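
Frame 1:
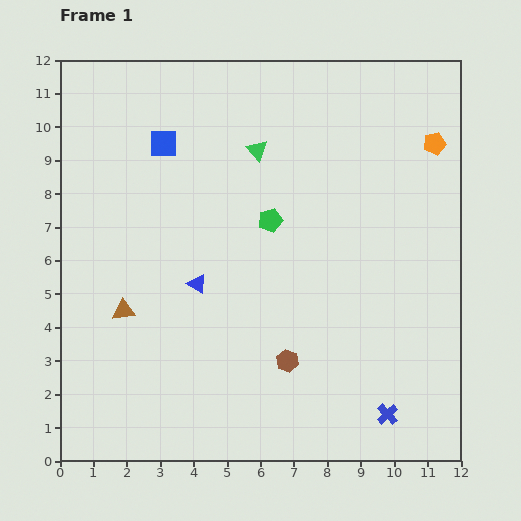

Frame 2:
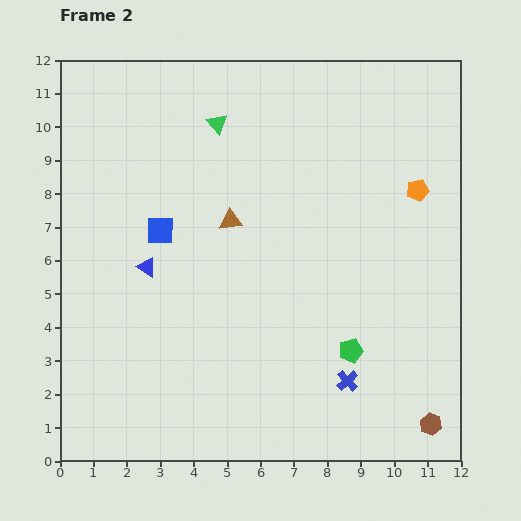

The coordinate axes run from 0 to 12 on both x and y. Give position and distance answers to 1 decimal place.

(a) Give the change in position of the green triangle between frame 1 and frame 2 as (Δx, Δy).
(-1.2, 0.8)

The green triangle was at (5.9, 9.3) in frame 1 and (4.7, 10.1) in frame 2.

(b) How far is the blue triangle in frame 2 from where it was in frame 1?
1.6

The blue triangle moved from (4.1, 5.3) to (2.6, 5.8), a distance of √(1.5² + 0.5²) ≈ 1.6.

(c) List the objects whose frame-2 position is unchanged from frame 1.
none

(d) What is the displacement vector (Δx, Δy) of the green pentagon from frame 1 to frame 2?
(2.4, -3.9)

The green pentagon was at (6.3, 7.2) in frame 1 and (8.7, 3.3) in frame 2.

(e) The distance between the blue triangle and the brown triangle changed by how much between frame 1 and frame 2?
+0.6

Distance in frame 1: 2.3. Distance in frame 2: 2.9.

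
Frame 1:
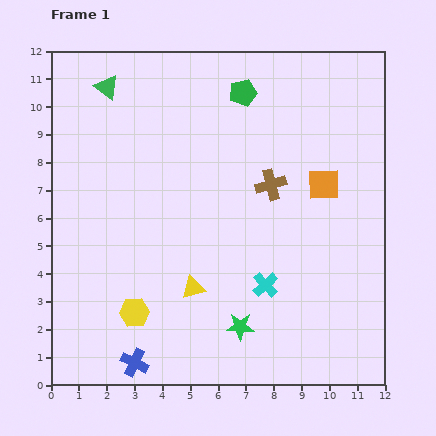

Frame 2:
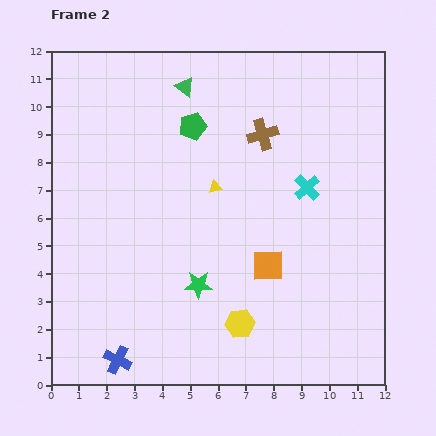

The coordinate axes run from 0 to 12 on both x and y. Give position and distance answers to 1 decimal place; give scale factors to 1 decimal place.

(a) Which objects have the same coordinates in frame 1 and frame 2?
none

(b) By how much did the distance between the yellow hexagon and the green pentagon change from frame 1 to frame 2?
-1.5

Distance in frame 1: 8.8. Distance in frame 2: 7.3.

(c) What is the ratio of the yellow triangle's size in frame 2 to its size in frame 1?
0.6×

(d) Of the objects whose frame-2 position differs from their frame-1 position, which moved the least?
the blue cross

(moved 0.6)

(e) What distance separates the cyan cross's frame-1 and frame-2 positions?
3.8

The cyan cross moved from (7.7, 3.6) to (9.2, 7.1), a distance of √(1.5² + 3.5²) ≈ 3.8.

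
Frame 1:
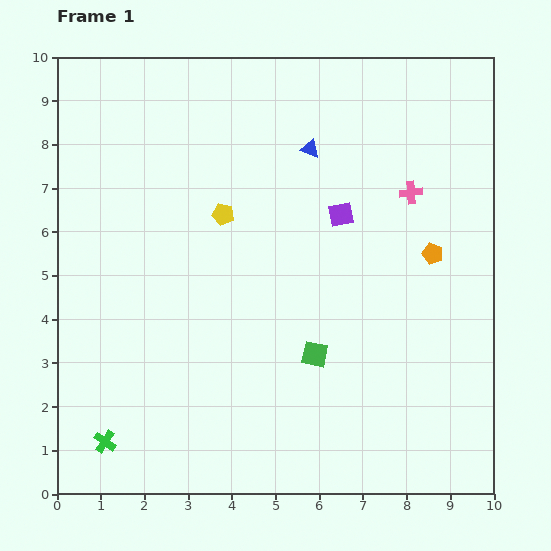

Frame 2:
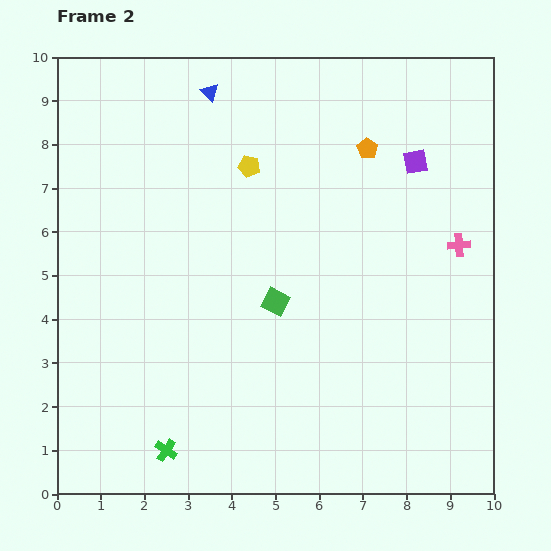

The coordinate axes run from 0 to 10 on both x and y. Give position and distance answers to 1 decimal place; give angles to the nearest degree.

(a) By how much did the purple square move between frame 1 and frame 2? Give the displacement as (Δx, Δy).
(1.7, 1.2)

The purple square was at (6.5, 6.4) in frame 1 and (8.2, 7.6) in frame 2.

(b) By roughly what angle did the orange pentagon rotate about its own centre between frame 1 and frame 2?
15° clockwise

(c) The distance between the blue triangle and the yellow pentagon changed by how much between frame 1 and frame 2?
-0.6

Distance in frame 1: 2.5. Distance in frame 2: 1.9.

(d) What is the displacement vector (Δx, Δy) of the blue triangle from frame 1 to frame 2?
(-2.3, 1.3)

The blue triangle was at (5.8, 7.9) in frame 1 and (3.5, 9.2) in frame 2.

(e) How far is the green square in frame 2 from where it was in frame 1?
1.5

The green square moved from (5.9, 3.2) to (5.0, 4.4), a distance of √(0.9² + 1.2²) ≈ 1.5.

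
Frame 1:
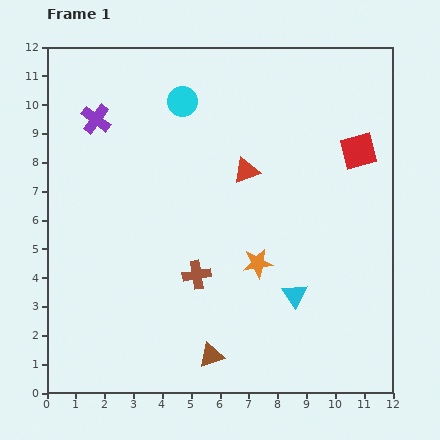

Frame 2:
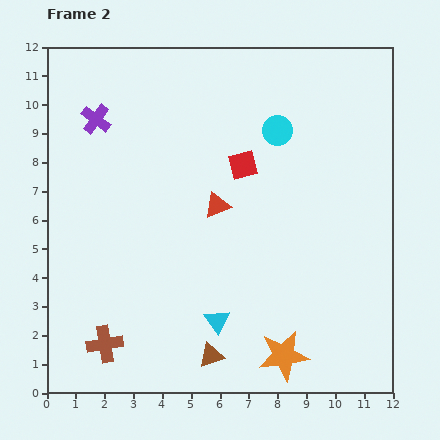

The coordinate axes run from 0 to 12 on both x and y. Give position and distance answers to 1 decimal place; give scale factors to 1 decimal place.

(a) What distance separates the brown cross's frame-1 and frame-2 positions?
4.0

The brown cross moved from (5.2, 4.1) to (2.0, 1.7), a distance of √(3.2² + 2.4²) ≈ 4.0.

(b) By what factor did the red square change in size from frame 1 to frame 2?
0.8×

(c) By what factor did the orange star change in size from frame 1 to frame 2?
1.7×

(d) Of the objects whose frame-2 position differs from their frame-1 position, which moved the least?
the red triangle

(moved 1.6)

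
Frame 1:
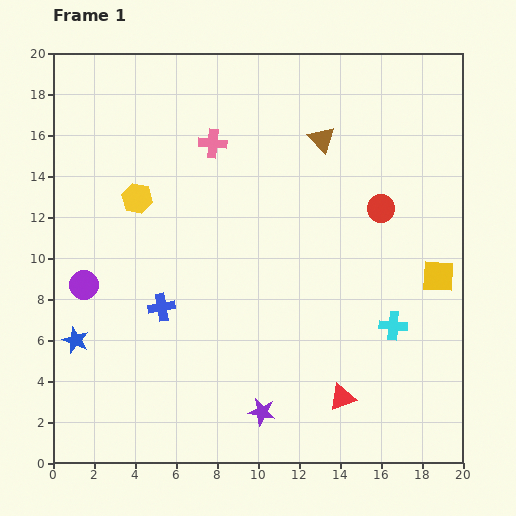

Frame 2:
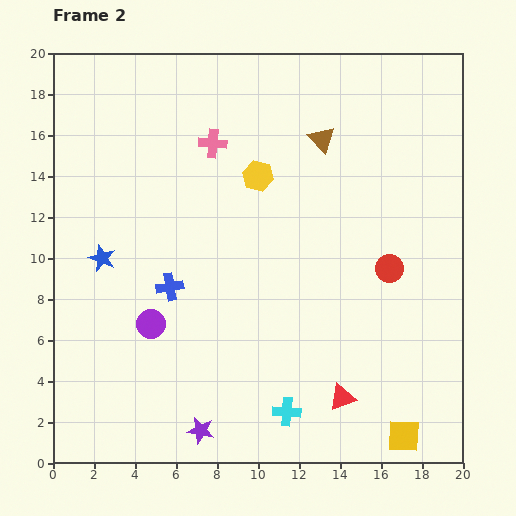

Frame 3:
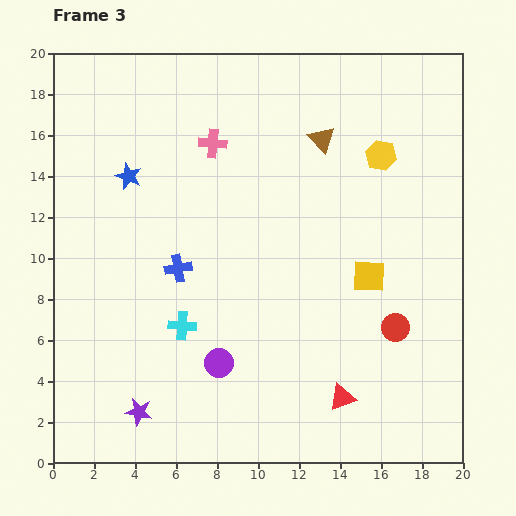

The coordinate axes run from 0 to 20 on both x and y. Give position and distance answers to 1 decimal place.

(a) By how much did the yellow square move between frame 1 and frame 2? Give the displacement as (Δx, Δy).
(-1.7, -7.8)

The yellow square was at (18.8, 9.1) in frame 1 and (17.1, 1.3) in frame 2.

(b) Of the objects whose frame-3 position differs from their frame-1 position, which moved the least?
the blue cross

(moved 2.1)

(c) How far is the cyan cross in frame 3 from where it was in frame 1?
10.3

The cyan cross moved from (16.6, 6.7) to (6.3, 6.7), a distance of √(10.3² + 0.0²) ≈ 10.3.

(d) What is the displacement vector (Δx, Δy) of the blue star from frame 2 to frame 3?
(1.3, 4.0)

The blue star was at (2.4, 10.0) in frame 2 and (3.7, 14.0) in frame 3.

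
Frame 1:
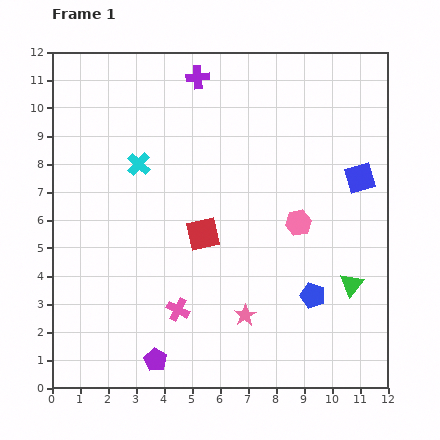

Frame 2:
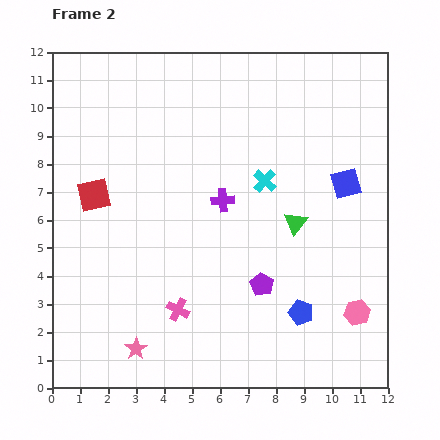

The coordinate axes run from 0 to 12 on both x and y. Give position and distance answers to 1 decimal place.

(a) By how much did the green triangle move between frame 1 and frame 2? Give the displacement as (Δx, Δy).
(-2.0, 2.2)

The green triangle was at (10.7, 3.7) in frame 1 and (8.7, 5.9) in frame 2.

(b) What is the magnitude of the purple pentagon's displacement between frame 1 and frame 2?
4.7

The purple pentagon moved from (3.7, 1.0) to (7.5, 3.7), a distance of √(3.8² + 2.7²) ≈ 4.7.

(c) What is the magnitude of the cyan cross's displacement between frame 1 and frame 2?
4.5

The cyan cross moved from (3.1, 8.0) to (7.6, 7.4), a distance of √(4.5² + 0.6²) ≈ 4.5.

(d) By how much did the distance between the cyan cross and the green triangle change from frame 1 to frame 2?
-6.8

Distance in frame 1: 8.7. Distance in frame 2: 1.9.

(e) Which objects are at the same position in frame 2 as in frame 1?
the pink cross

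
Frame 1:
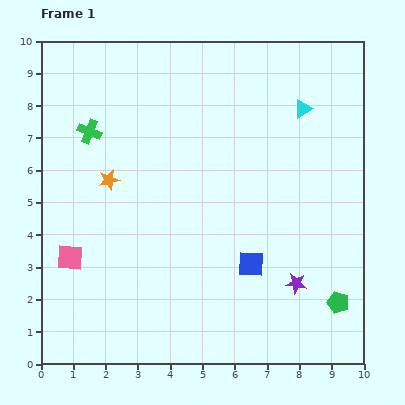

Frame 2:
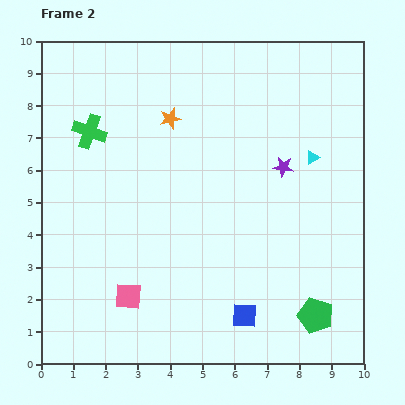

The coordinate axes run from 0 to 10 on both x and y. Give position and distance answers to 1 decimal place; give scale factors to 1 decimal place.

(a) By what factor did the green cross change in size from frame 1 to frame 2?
1.4×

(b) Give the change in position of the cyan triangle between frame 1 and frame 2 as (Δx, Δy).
(0.3, -1.5)

The cyan triangle was at (8.1, 7.9) in frame 1 and (8.4, 6.4) in frame 2.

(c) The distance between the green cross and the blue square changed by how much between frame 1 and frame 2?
+1.0

Distance in frame 1: 6.5. Distance in frame 2: 7.5.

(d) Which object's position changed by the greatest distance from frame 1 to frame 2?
the purple star

(moved 3.6; next 2.7)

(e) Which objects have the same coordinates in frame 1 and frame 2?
the green cross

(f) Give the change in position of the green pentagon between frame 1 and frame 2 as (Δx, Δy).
(-0.7, -0.4)

The green pentagon was at (9.2, 1.9) in frame 1 and (8.5, 1.5) in frame 2.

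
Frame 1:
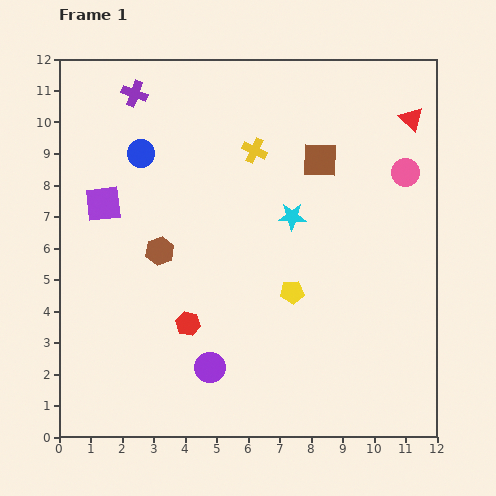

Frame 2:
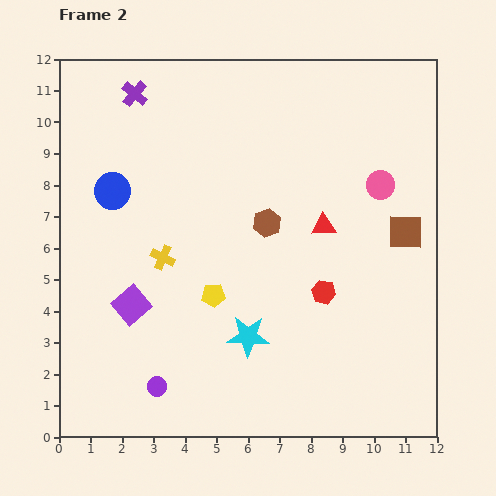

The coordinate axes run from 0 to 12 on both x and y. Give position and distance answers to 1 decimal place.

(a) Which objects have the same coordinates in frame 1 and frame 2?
the purple cross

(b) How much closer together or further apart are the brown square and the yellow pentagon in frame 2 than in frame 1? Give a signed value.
+2.1

Distance in frame 1: 4.3. Distance in frame 2: 6.4.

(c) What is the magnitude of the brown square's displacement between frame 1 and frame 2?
3.5

The brown square moved from (8.3, 8.8) to (11.0, 6.5), a distance of √(2.7² + 2.3²) ≈ 3.5.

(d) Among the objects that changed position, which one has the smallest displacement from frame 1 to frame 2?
the pink circle

(moved 0.9)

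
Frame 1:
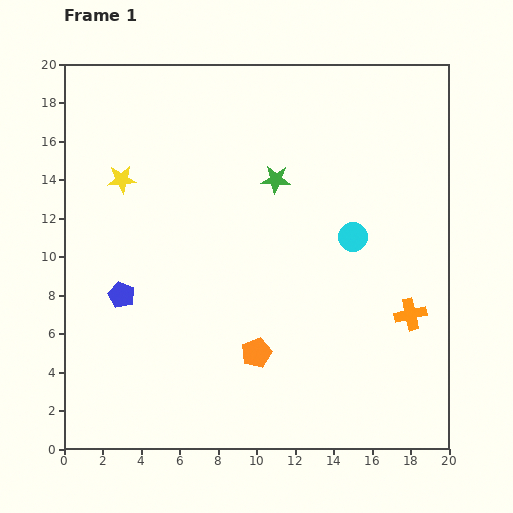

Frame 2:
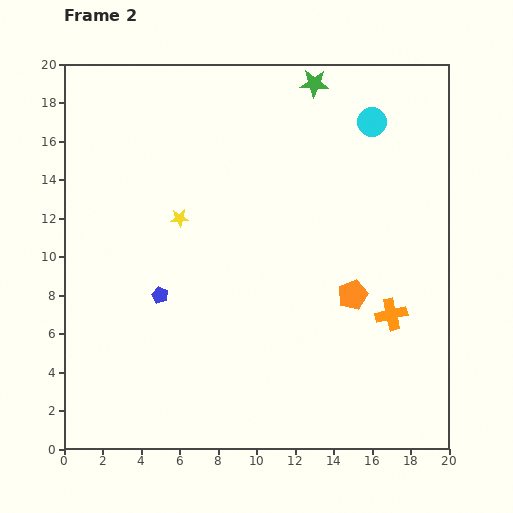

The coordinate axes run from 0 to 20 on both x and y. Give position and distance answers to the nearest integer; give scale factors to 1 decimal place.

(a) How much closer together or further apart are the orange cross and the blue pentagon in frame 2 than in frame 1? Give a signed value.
-3

Distance in frame 1: 15. Distance in frame 2: 12.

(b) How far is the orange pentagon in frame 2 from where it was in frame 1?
6

The orange pentagon moved from (10, 5) to (15, 8), a distance of √(5² + 3²) ≈ 6.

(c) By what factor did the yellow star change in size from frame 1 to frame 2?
0.6×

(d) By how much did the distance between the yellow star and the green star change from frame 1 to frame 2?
+2

Distance in frame 1: 8. Distance in frame 2: 10.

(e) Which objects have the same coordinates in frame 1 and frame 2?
none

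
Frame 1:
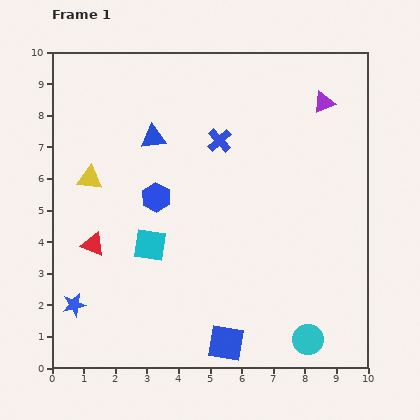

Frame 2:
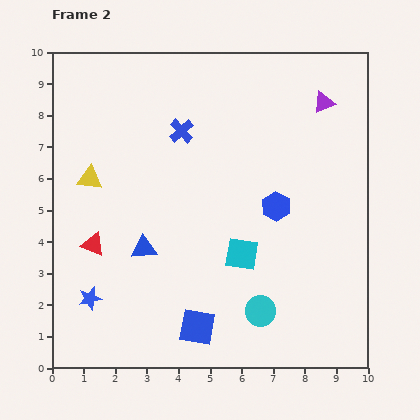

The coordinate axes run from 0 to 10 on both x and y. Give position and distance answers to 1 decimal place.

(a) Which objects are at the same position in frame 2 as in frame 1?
the yellow triangle, the purple triangle, the red triangle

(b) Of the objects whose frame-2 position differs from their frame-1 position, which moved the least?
the blue star

(moved 0.5)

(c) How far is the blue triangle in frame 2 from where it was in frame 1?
3.5

The blue triangle moved from (3.2, 7.3) to (2.9, 3.8), a distance of √(0.3² + 3.5²) ≈ 3.5.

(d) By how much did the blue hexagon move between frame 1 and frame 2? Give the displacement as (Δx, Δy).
(3.8, -0.3)

The blue hexagon was at (3.3, 5.4) in frame 1 and (7.1, 5.1) in frame 2.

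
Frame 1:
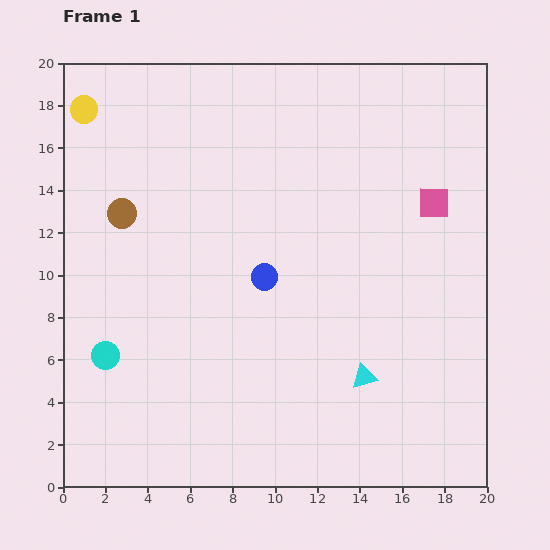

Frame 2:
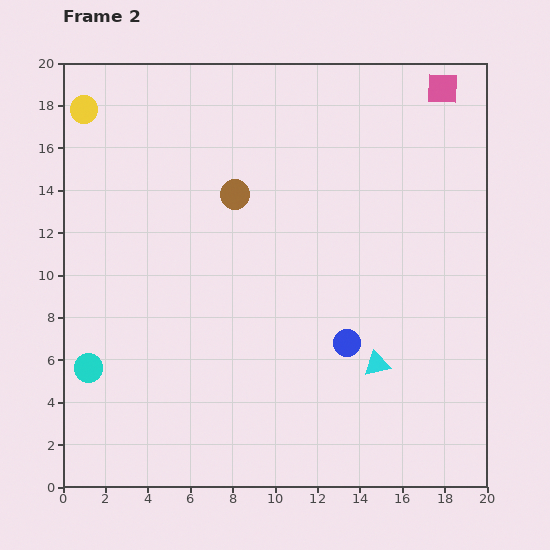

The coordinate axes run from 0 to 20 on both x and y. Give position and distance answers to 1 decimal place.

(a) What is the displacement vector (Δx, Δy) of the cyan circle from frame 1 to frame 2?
(-0.8, -0.6)

The cyan circle was at (2.0, 6.2) in frame 1 and (1.2, 5.6) in frame 2.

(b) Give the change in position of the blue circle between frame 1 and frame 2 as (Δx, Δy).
(3.9, -3.1)

The blue circle was at (9.5, 9.9) in frame 1 and (13.4, 6.8) in frame 2.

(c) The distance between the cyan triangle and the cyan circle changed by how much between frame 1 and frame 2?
+1.4

Distance in frame 1: 12.2. Distance in frame 2: 13.6.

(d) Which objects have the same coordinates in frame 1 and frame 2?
the yellow circle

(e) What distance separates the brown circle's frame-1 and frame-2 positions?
5.4

The brown circle moved from (2.8, 12.9) to (8.1, 13.8), a distance of √(5.3² + 0.9²) ≈ 5.4.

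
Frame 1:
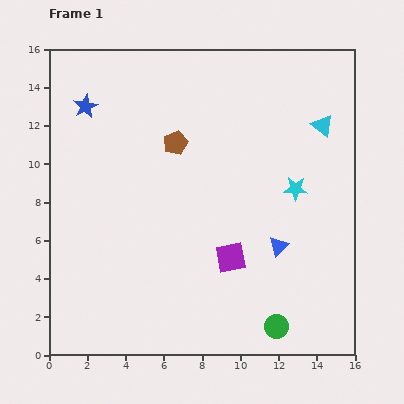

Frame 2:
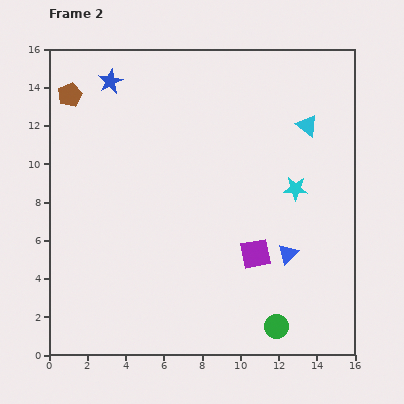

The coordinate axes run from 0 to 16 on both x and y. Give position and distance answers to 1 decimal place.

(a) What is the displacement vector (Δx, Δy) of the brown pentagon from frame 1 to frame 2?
(-5.5, 2.5)

The brown pentagon was at (6.6, 11.1) in frame 1 and (1.1, 13.6) in frame 2.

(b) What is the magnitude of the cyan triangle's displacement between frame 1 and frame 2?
0.8

The cyan triangle moved from (14.3, 12.0) to (13.5, 12.0), a distance of √(0.8² + 0.0²) ≈ 0.8.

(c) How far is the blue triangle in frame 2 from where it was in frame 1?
0.6

The blue triangle moved from (12.0, 5.7) to (12.5, 5.3), a distance of √(0.5² + 0.4²) ≈ 0.6.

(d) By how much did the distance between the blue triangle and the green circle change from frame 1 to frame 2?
-0.4

Distance in frame 1: 4.2. Distance in frame 2: 3.8.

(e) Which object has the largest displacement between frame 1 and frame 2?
the brown pentagon

(moved 6.0; next 1.8)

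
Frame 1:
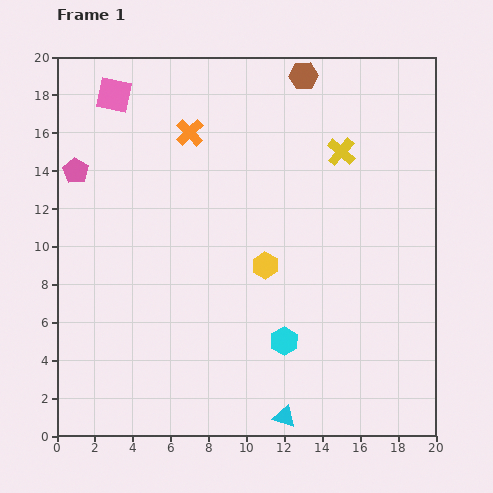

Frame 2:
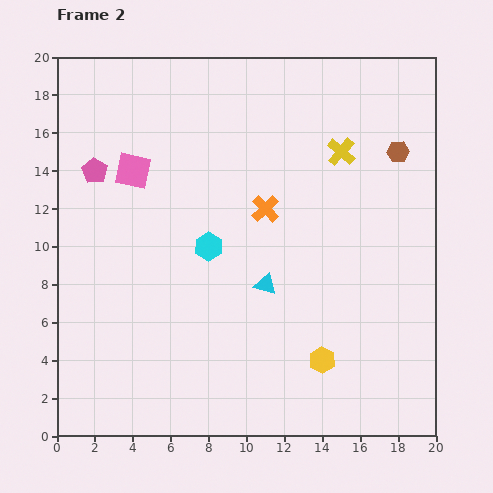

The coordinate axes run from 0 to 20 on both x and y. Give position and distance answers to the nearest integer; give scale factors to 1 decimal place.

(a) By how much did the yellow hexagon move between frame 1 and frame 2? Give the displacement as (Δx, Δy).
(3, -5)

The yellow hexagon was at (11, 9) in frame 1 and (14, 4) in frame 2.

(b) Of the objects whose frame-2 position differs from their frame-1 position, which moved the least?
the pink pentagon

(moved 1)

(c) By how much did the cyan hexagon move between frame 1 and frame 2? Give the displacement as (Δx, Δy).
(-4, 5)

The cyan hexagon was at (12, 5) in frame 1 and (8, 10) in frame 2.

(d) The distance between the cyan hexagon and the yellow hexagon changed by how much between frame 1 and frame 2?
+4

Distance in frame 1: 4. Distance in frame 2: 8.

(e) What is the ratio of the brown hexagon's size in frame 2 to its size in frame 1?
0.8×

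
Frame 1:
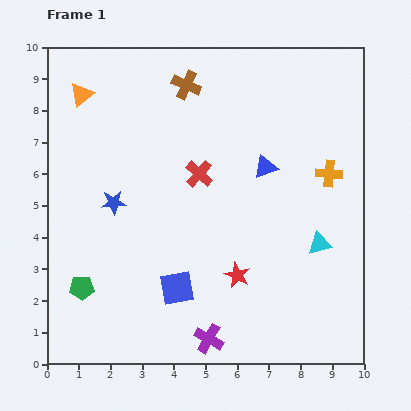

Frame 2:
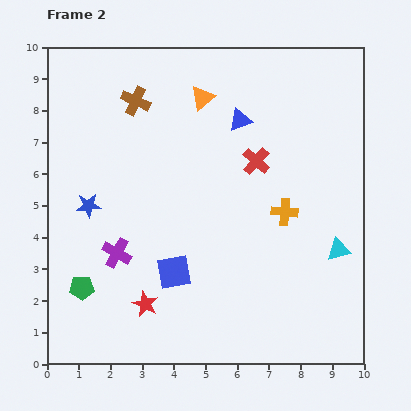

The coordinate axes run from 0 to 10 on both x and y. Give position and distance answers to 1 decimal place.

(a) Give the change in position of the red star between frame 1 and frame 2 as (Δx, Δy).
(-2.9, -0.9)

The red star was at (6.0, 2.8) in frame 1 and (3.1, 1.9) in frame 2.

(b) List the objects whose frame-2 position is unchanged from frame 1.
the green pentagon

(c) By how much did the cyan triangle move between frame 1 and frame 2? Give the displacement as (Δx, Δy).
(0.6, -0.2)

The cyan triangle was at (8.6, 3.8) in frame 1 and (9.2, 3.6) in frame 2.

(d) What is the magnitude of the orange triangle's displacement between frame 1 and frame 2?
3.8

The orange triangle moved from (1.1, 8.5) to (4.9, 8.4), a distance of √(3.8² + 0.1²) ≈ 3.8.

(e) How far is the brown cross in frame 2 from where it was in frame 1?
1.7

The brown cross moved from (4.4, 8.8) to (2.8, 8.3), a distance of √(1.6² + 0.5²) ≈ 1.7.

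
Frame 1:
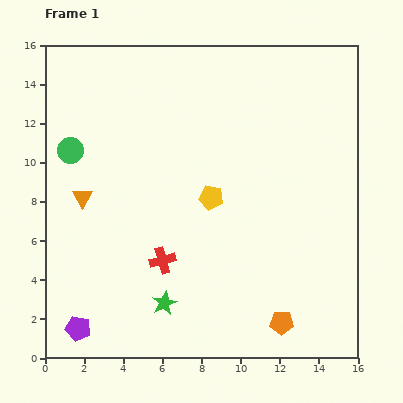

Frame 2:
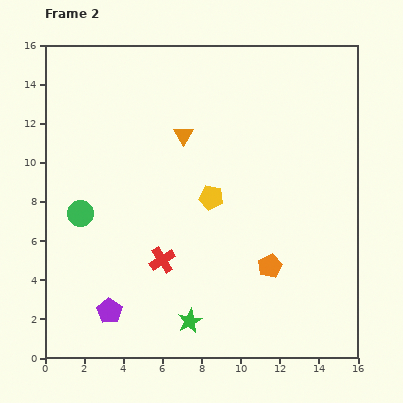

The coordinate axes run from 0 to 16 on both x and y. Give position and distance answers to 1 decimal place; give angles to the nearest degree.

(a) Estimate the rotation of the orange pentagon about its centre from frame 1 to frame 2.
27° counter-clockwise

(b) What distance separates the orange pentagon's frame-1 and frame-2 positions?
3.0

The orange pentagon moved from (12.1, 1.8) to (11.5, 4.7), a distance of √(0.6² + 2.9²) ≈ 3.0.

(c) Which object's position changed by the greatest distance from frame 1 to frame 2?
the orange triangle

(moved 6.1; next 3.2)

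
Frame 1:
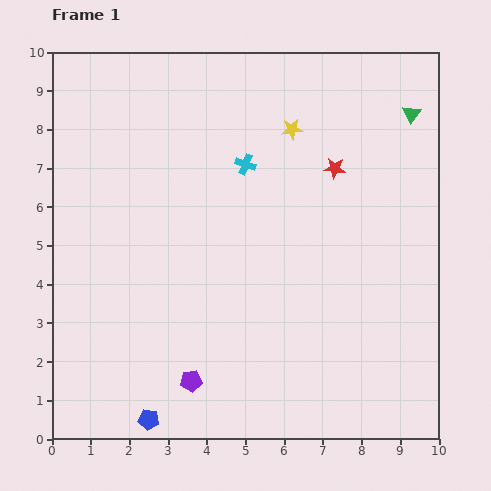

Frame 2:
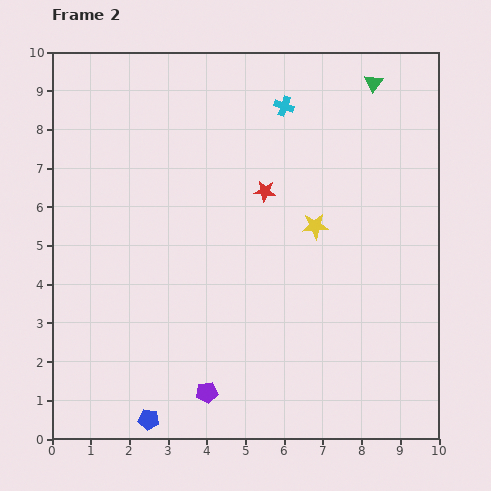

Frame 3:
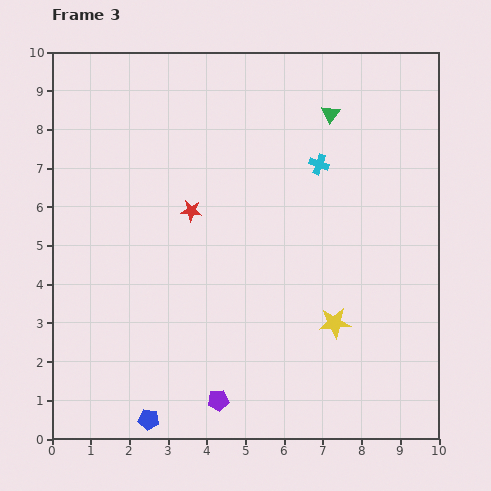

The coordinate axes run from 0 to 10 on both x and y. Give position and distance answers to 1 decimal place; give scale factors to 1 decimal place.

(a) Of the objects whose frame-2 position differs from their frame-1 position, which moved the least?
the purple pentagon

(moved 0.5)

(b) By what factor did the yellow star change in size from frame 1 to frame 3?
1.5×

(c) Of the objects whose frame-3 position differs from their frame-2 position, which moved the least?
the purple pentagon

(moved 0.4)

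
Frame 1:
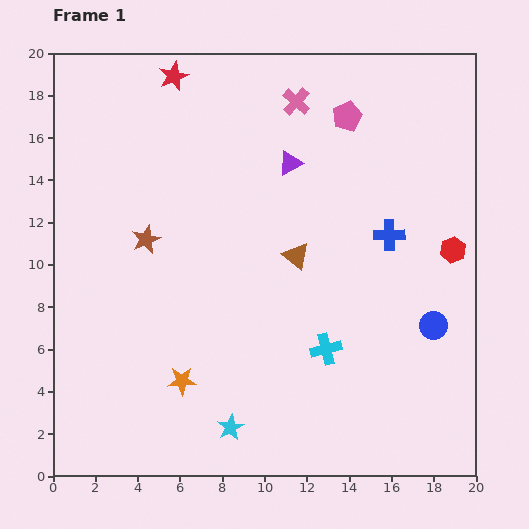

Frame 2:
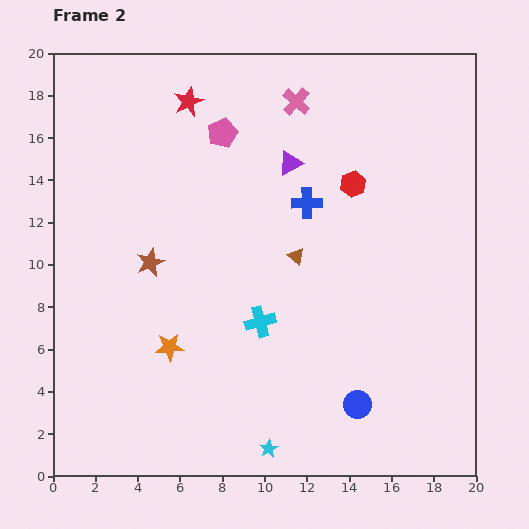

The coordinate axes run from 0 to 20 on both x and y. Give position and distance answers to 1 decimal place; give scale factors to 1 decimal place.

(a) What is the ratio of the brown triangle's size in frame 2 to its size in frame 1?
0.6×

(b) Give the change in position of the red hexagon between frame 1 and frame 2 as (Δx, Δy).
(-4.7, 3.1)

The red hexagon was at (18.9, 10.7) in frame 1 and (14.2, 13.8) in frame 2.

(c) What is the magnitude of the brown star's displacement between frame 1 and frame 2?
1.1

The brown star moved from (4.4, 11.2) to (4.6, 10.1), a distance of √(0.2² + 1.1²) ≈ 1.1.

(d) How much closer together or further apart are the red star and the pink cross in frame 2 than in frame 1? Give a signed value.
-0.8

Distance in frame 1: 5.9. Distance in frame 2: 5.1.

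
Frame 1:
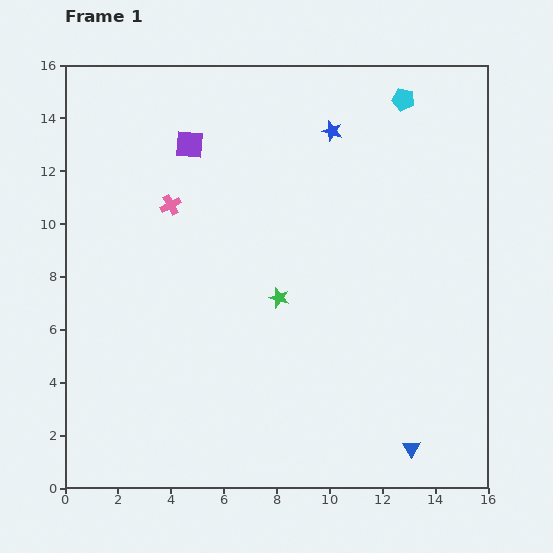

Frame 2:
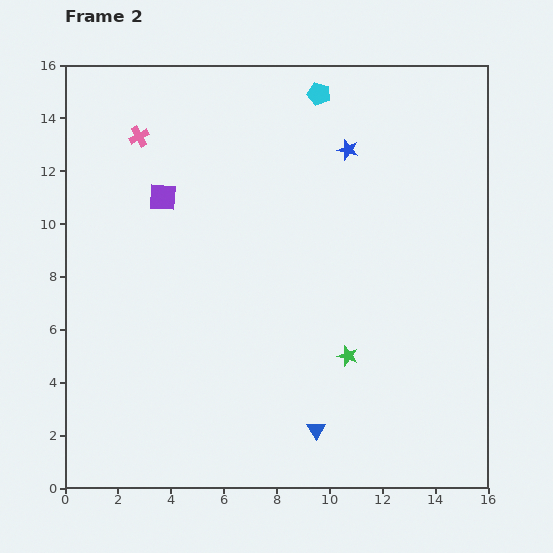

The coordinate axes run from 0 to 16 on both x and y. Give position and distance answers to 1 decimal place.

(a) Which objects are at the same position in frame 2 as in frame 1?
none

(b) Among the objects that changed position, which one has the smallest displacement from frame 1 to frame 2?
the blue star

(moved 0.9)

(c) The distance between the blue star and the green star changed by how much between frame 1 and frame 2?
+1.2

Distance in frame 1: 6.6. Distance in frame 2: 7.8.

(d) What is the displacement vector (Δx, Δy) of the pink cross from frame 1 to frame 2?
(-1.2, 2.6)

The pink cross was at (4.0, 10.7) in frame 1 and (2.8, 13.3) in frame 2.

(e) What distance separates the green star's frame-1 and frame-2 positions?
3.4

The green star moved from (8.1, 7.2) to (10.7, 5.0), a distance of √(2.6² + 2.2²) ≈ 3.4.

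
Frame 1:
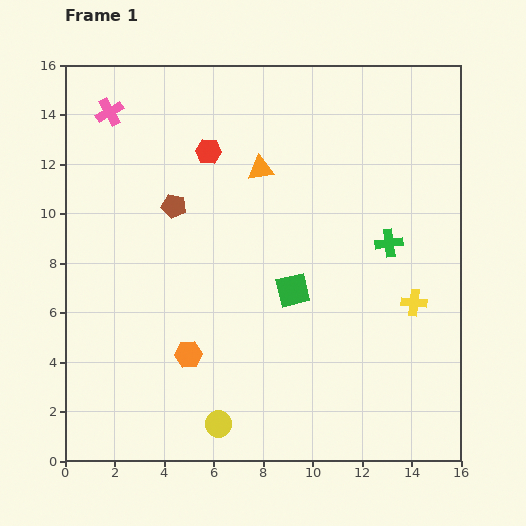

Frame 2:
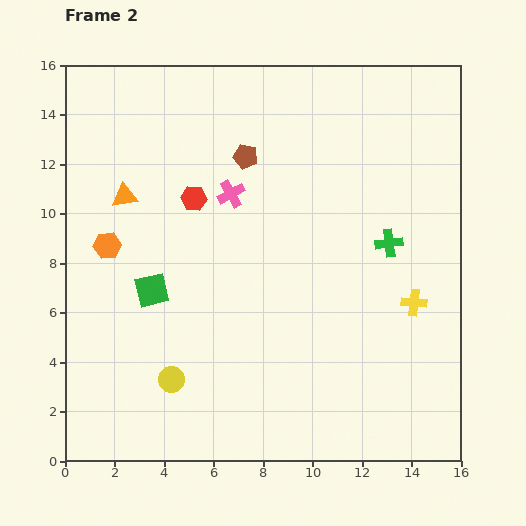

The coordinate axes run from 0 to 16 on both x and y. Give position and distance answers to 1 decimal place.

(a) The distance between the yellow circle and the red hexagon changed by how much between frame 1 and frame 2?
-3.6

Distance in frame 1: 11.0. Distance in frame 2: 7.4.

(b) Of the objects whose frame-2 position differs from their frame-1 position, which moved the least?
the red hexagon

(moved 2.0)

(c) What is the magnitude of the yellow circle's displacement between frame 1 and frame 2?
2.6

The yellow circle moved from (6.2, 1.5) to (4.3, 3.3), a distance of √(1.9² + 1.8²) ≈ 2.6.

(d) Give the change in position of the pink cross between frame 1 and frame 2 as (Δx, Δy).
(4.9, -3.3)

The pink cross was at (1.8, 14.1) in frame 1 and (6.7, 10.8) in frame 2.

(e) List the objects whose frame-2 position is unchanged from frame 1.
the yellow cross, the green cross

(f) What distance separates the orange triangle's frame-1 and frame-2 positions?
5.6

The orange triangle moved from (7.9, 11.8) to (2.4, 10.7), a distance of √(5.5² + 1.1²) ≈ 5.6.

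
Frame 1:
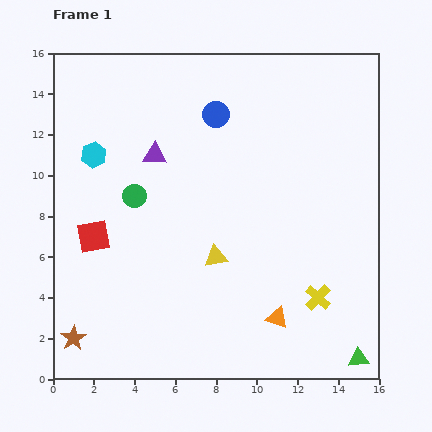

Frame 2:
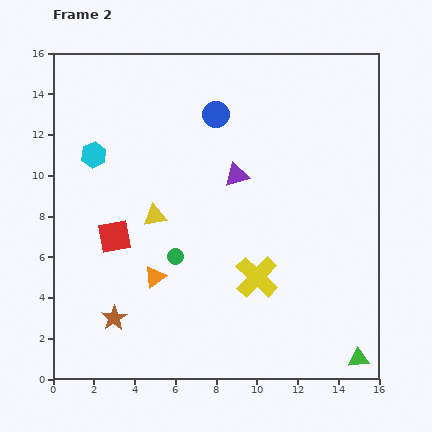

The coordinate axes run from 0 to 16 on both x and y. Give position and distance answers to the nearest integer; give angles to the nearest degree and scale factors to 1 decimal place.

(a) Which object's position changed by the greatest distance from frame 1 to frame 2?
the orange triangle

(moved 6; next 4)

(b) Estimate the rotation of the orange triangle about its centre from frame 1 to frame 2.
54° counter-clockwise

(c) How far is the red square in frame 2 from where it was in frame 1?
1

The red square moved from (2, 7) to (3, 7), a distance of √(1² + 0²) ≈ 1.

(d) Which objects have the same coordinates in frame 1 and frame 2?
the green triangle, the cyan hexagon, the blue circle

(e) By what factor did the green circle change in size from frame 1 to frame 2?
0.7×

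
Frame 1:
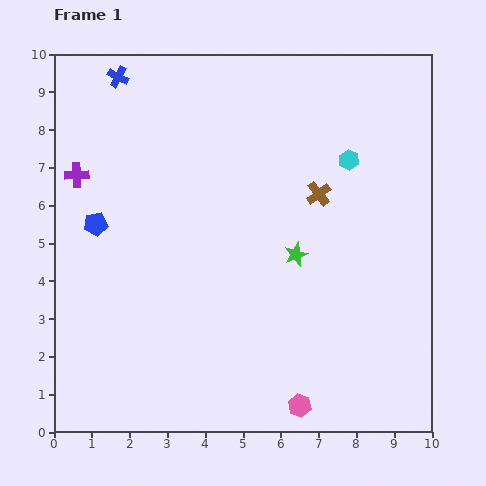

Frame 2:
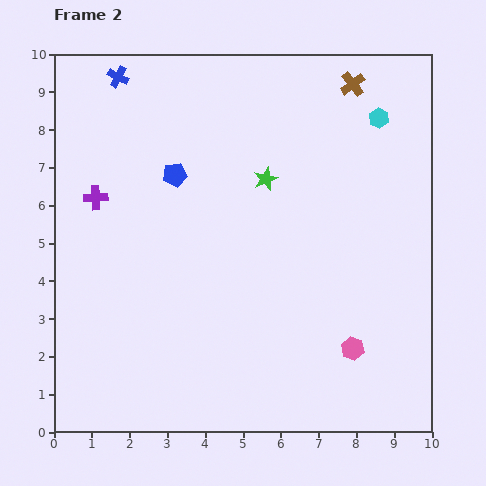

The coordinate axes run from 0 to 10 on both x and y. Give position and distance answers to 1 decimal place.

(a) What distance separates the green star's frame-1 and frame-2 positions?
2.2

The green star moved from (6.4, 4.7) to (5.6, 6.7), a distance of √(0.8² + 2.0²) ≈ 2.2.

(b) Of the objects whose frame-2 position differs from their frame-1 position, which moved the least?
the purple cross

(moved 0.8)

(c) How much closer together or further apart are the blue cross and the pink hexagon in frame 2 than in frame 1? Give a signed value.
-0.4

Distance in frame 1: 9.9. Distance in frame 2: 9.5.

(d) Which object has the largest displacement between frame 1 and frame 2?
the brown cross

(moved 3.0; next 2.5)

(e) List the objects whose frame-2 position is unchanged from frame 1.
the blue cross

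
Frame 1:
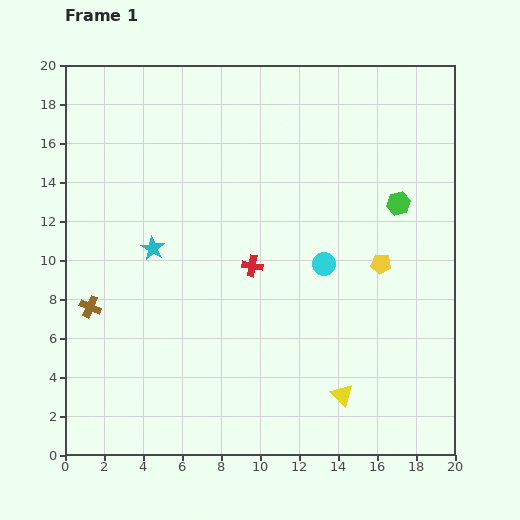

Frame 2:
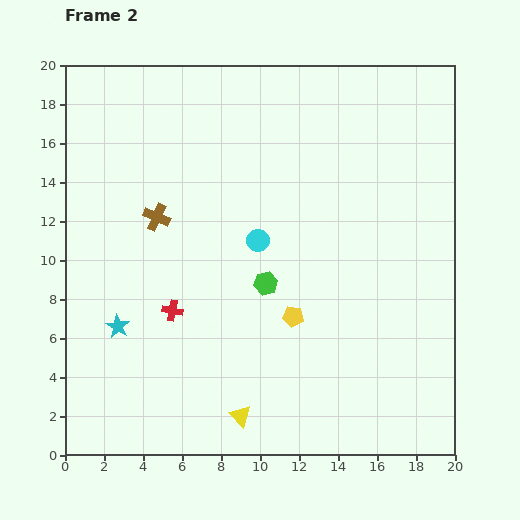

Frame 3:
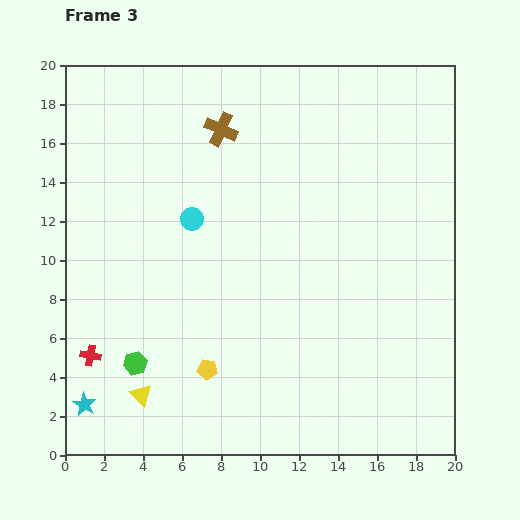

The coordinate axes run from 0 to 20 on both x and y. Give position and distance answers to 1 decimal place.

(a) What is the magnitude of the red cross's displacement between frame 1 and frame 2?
4.7

The red cross moved from (9.6, 9.7) to (5.5, 7.4), a distance of √(4.1² + 2.3²) ≈ 4.7.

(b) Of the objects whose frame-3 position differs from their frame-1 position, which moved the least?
the cyan circle

(moved 7.2)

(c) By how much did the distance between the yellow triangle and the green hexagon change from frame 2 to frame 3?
-5.3

Distance in frame 2: 6.9. Distance in frame 3: 1.6.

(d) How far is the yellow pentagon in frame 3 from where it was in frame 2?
5.2

The yellow pentagon moved from (11.7, 7.1) to (7.3, 4.4), a distance of √(4.4² + 2.7²) ≈ 5.2.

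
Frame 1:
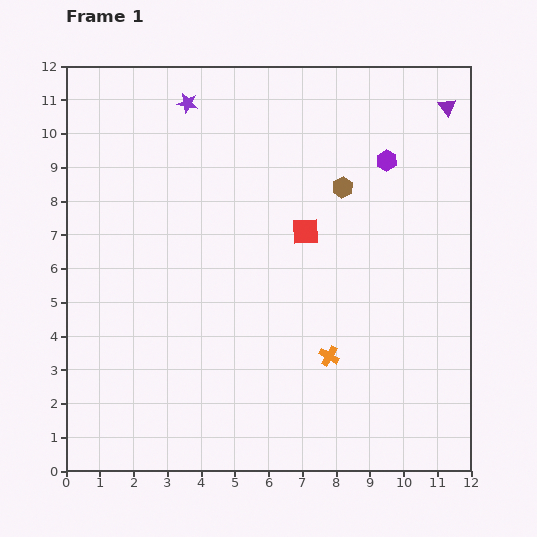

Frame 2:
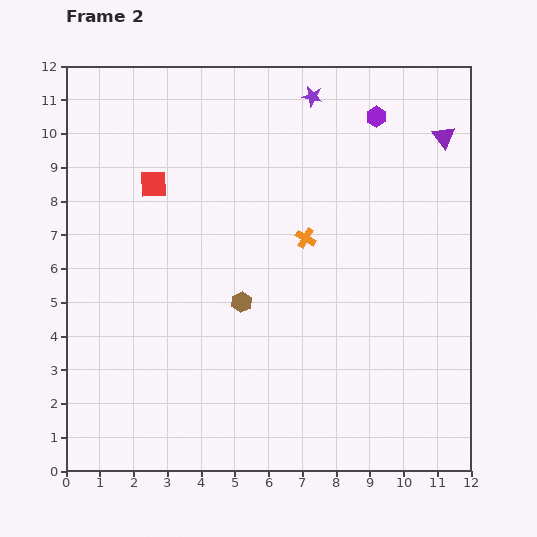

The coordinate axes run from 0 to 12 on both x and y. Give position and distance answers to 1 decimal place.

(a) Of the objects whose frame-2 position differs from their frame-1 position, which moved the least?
the purple triangle

(moved 0.9)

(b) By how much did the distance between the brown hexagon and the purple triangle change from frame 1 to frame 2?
+3.8

Distance in frame 1: 3.9. Distance in frame 2: 7.7.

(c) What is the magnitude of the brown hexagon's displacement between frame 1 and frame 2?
4.5

The brown hexagon moved from (8.2, 8.4) to (5.2, 5.0), a distance of √(3.0² + 3.4²) ≈ 4.5.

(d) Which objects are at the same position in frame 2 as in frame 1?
none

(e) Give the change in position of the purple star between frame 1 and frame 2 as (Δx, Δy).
(3.7, 0.2)

The purple star was at (3.6, 10.9) in frame 1 and (7.3, 11.1) in frame 2.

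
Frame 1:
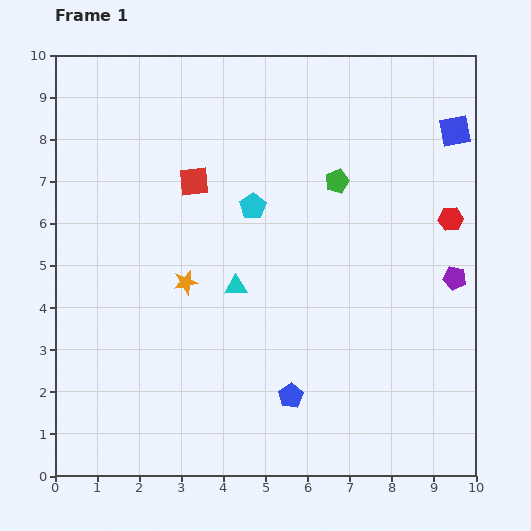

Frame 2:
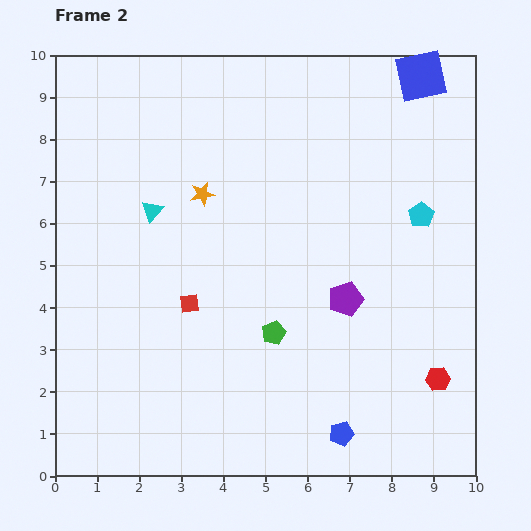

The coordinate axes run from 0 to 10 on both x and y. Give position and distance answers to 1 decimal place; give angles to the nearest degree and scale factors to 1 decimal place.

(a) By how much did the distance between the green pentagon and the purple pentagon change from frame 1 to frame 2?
-1.7

Distance in frame 1: 3.6. Distance in frame 2: 1.9.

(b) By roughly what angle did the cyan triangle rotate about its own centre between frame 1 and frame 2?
47° counter-clockwise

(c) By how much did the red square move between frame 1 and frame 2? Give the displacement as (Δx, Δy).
(-0.1, -2.9)

The red square was at (3.3, 7.0) in frame 1 and (3.2, 4.1) in frame 2.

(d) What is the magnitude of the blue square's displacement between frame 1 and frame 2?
1.5

The blue square moved from (9.5, 8.2) to (8.7, 9.5), a distance of √(0.8² + 1.3²) ≈ 1.5.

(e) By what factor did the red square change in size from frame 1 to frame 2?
0.6×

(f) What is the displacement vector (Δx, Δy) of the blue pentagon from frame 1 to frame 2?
(1.2, -0.9)

The blue pentagon was at (5.6, 1.9) in frame 1 and (6.8, 1.0) in frame 2.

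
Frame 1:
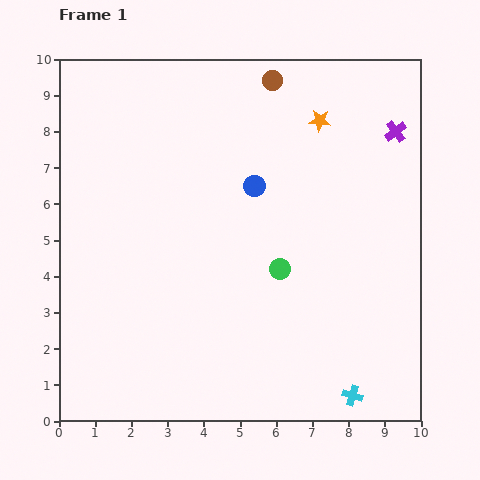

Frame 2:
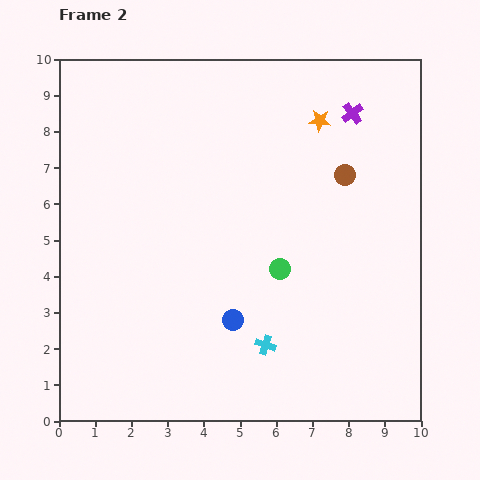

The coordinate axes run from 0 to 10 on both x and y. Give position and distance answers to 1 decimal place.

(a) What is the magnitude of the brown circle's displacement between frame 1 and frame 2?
3.3

The brown circle moved from (5.9, 9.4) to (7.9, 6.8), a distance of √(2.0² + 2.6²) ≈ 3.3.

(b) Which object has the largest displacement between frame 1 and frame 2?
the blue circle

(moved 3.7; next 3.3)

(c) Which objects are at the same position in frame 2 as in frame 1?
the orange star, the green circle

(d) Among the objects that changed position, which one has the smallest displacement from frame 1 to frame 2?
the purple cross

(moved 1.3)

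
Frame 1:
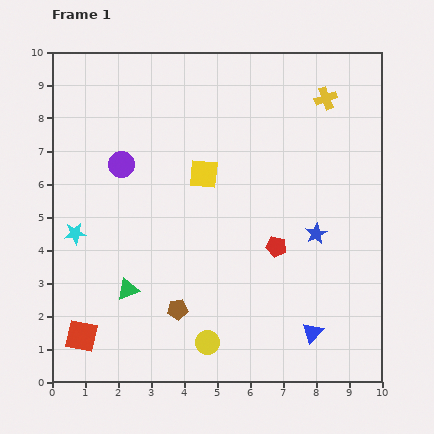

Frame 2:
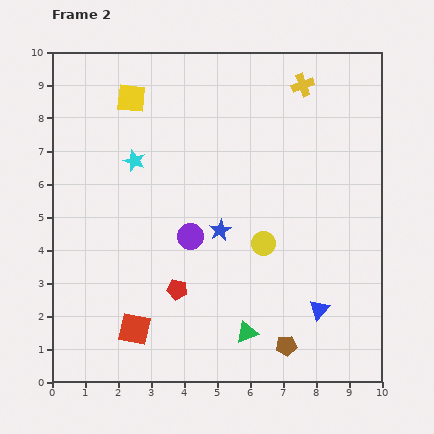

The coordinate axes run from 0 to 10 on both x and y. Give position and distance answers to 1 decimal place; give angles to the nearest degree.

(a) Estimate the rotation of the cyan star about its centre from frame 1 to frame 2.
25° clockwise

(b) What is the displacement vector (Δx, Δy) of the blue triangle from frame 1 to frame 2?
(0.2, 0.7)

The blue triangle was at (7.9, 1.5) in frame 1 and (8.1, 2.2) in frame 2.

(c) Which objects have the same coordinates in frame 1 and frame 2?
none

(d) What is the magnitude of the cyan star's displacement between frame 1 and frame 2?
2.8

The cyan star moved from (0.7, 4.5) to (2.5, 6.7), a distance of √(1.8² + 2.2²) ≈ 2.8.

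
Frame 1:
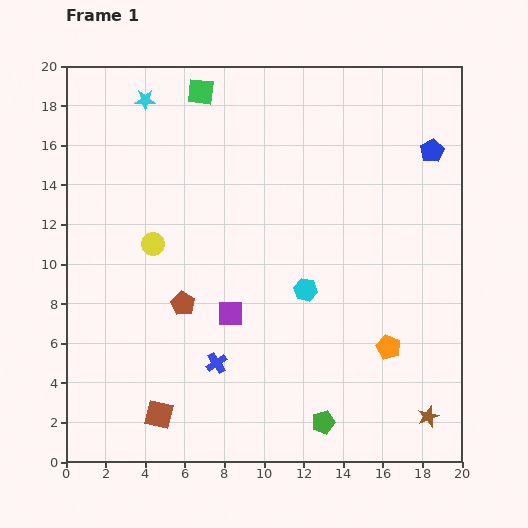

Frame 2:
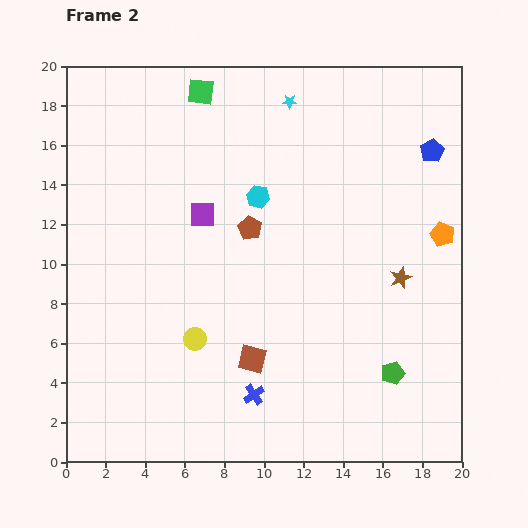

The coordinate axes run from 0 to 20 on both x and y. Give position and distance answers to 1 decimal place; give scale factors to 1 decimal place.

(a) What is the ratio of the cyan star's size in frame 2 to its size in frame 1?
0.7×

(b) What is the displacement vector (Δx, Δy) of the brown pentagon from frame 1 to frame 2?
(3.4, 3.8)

The brown pentagon was at (5.9, 8.0) in frame 1 and (9.3, 11.8) in frame 2.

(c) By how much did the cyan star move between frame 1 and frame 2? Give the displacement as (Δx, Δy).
(7.3, -0.1)

The cyan star was at (4.0, 18.3) in frame 1 and (11.3, 18.2) in frame 2.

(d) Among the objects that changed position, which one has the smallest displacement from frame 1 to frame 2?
the blue cross

(moved 2.5)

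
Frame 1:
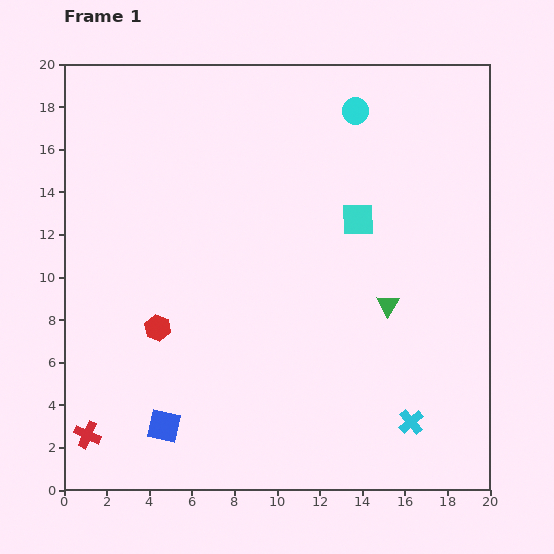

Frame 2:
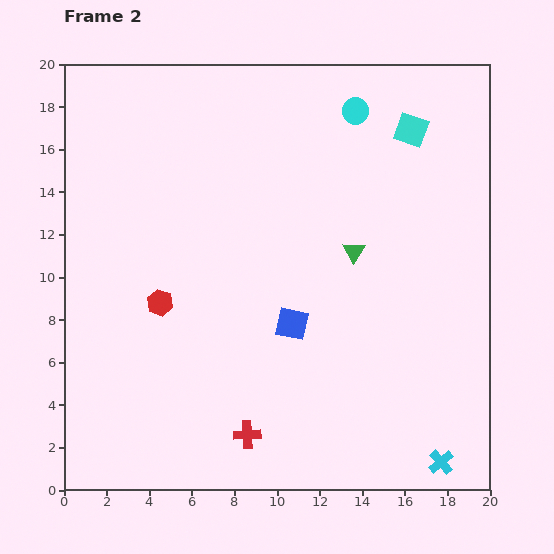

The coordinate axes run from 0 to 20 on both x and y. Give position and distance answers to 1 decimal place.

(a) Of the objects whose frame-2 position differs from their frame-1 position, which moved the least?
the red hexagon

(moved 1.2)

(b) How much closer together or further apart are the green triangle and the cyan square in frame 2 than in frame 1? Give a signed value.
+2.1

Distance in frame 1: 4.2. Distance in frame 2: 6.3.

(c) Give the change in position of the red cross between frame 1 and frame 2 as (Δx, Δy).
(7.5, 0.0)

The red cross was at (1.1, 2.6) in frame 1 and (8.6, 2.6) in frame 2.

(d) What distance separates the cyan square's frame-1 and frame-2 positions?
4.9

The cyan square moved from (13.8, 12.7) to (16.3, 16.9), a distance of √(2.5² + 4.2²) ≈ 4.9.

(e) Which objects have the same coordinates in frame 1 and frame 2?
the cyan circle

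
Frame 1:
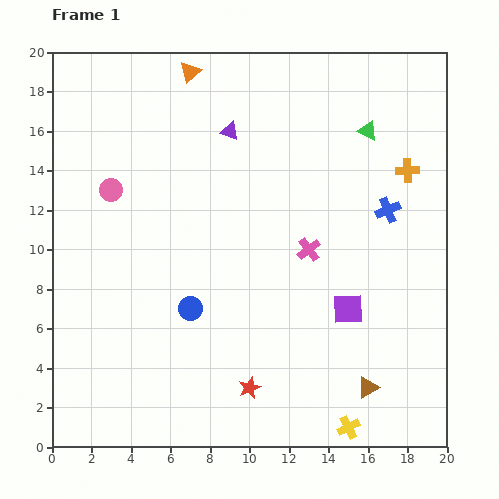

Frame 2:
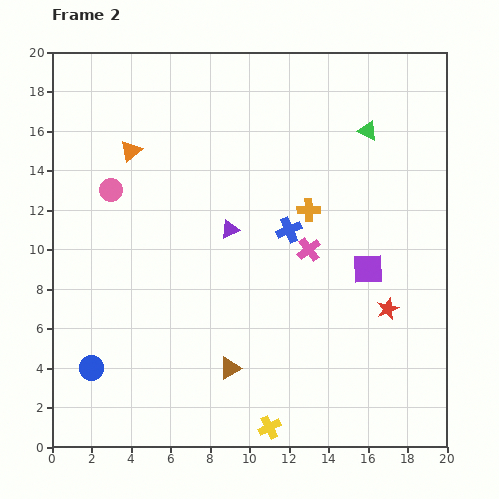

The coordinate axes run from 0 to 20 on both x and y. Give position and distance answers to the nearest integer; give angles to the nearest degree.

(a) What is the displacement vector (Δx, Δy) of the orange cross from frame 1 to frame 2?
(-5, -2)

The orange cross was at (18, 14) in frame 1 and (13, 12) in frame 2.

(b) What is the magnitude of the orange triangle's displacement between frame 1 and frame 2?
5

The orange triangle moved from (7, 19) to (4, 15), a distance of √(3² + 4²) ≈ 5.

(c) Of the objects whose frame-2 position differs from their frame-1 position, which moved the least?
the purple square

(moved 2)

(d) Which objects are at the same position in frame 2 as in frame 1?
the pink circle, the pink cross, the green triangle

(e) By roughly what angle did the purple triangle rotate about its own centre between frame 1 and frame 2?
43° counter-clockwise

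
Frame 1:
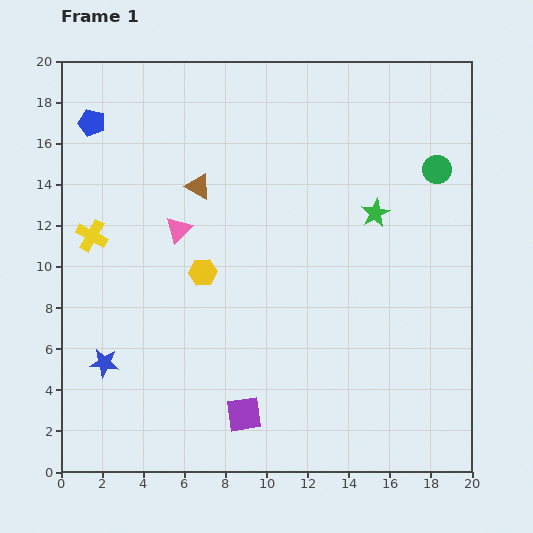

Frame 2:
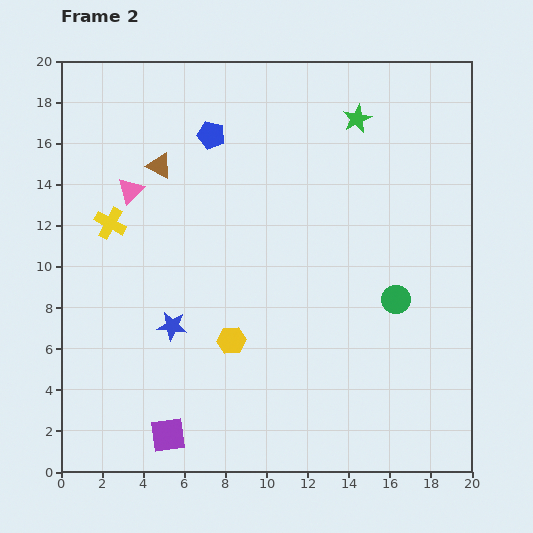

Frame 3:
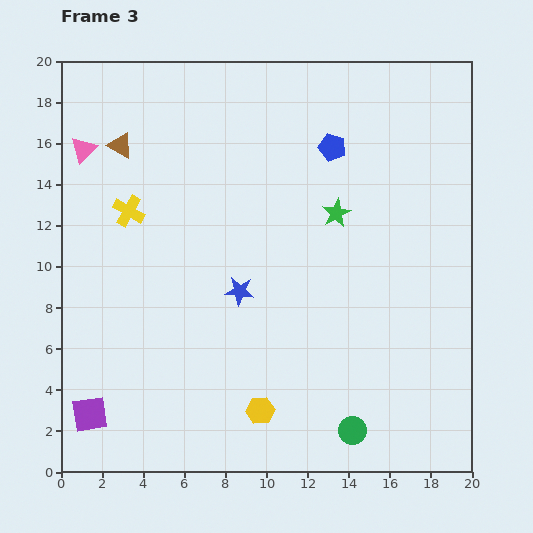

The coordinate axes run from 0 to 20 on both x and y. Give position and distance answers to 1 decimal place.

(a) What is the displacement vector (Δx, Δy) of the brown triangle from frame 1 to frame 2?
(-1.9, 1.0)

The brown triangle was at (6.7, 13.9) in frame 1 and (4.8, 14.9) in frame 2.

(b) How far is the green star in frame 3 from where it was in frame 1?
1.9

The green star moved from (15.3, 12.6) to (13.4, 12.6), a distance of √(1.9² + 0.0²) ≈ 1.9.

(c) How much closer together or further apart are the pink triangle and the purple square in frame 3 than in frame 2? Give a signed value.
+0.9

Distance in frame 2: 12.0. Distance in frame 3: 12.9.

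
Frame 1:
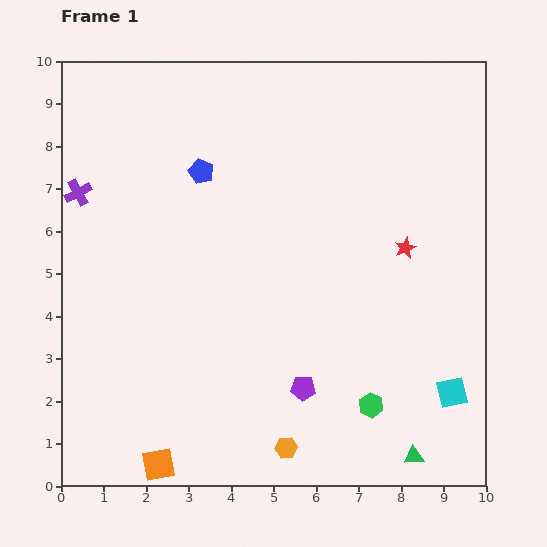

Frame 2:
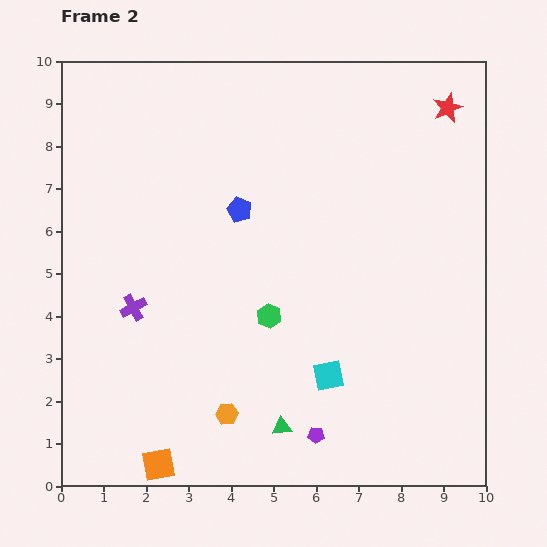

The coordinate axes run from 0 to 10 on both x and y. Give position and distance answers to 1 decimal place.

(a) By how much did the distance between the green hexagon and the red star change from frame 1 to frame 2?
+2.7

Distance in frame 1: 3.8. Distance in frame 2: 6.5.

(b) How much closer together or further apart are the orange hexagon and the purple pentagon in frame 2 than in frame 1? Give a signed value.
+0.7

Distance in frame 1: 1.5. Distance in frame 2: 2.2.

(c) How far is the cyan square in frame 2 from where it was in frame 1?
2.9

The cyan square moved from (9.2, 2.2) to (6.3, 2.6), a distance of √(2.9² + 0.4²) ≈ 2.9.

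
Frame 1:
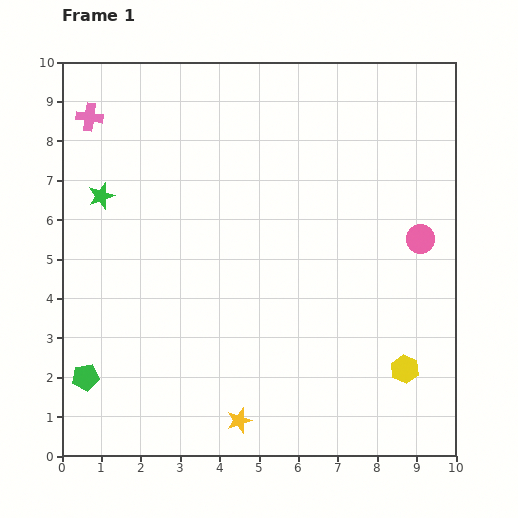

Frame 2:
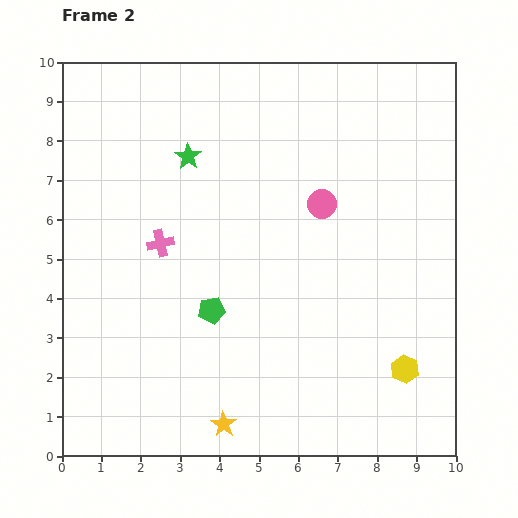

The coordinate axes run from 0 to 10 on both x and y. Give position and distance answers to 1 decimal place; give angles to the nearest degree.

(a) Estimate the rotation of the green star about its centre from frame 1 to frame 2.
21° counter-clockwise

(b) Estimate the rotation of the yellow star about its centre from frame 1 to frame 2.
20° counter-clockwise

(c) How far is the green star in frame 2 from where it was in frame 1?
2.4

The green star moved from (1.0, 6.6) to (3.2, 7.6), a distance of √(2.2² + 1.0²) ≈ 2.4.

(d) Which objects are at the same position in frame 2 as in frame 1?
the yellow hexagon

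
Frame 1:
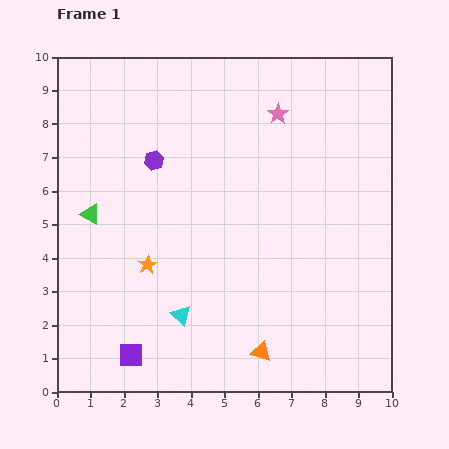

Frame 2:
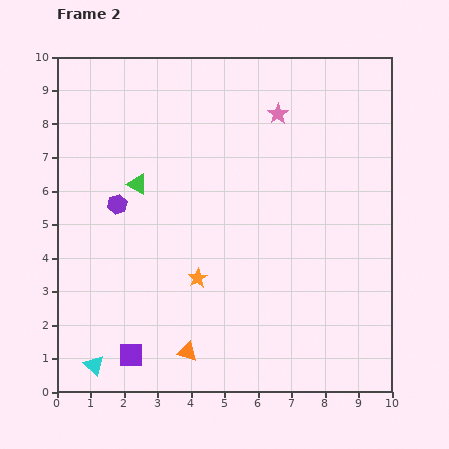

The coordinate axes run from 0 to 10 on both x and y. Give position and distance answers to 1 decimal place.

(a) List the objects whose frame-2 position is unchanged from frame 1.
the pink star, the purple square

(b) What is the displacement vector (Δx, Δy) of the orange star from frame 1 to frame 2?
(1.5, -0.4)

The orange star was at (2.7, 3.8) in frame 1 and (4.2, 3.4) in frame 2.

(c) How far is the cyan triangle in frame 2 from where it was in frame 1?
3.0

The cyan triangle moved from (3.7, 2.3) to (1.1, 0.8), a distance of √(2.6² + 1.5²) ≈ 3.0.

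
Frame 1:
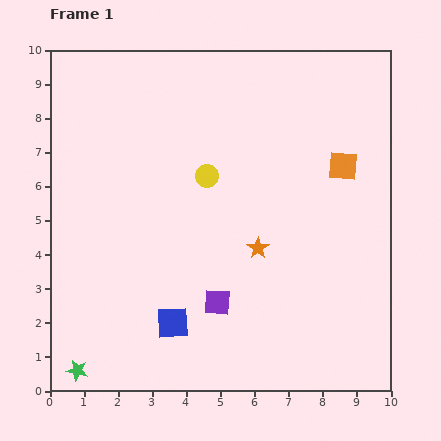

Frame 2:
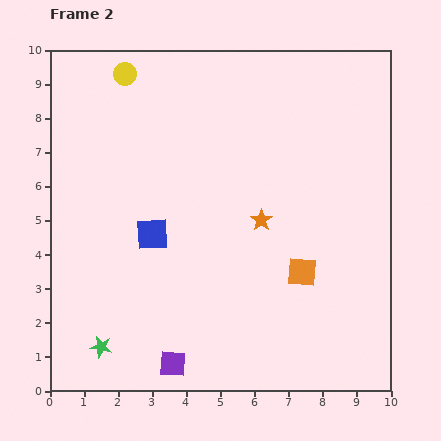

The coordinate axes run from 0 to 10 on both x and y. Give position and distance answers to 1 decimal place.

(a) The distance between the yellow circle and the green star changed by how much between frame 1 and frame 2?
+1.1

Distance in frame 1: 6.9. Distance in frame 2: 8.0.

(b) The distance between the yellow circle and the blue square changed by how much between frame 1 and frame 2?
+0.4

Distance in frame 1: 4.4. Distance in frame 2: 4.8.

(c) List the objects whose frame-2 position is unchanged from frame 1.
none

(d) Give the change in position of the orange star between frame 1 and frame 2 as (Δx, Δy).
(0.1, 0.8)

The orange star was at (6.1, 4.2) in frame 1 and (6.2, 5.0) in frame 2.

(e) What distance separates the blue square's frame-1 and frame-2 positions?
2.7

The blue square moved from (3.6, 2.0) to (3.0, 4.6), a distance of √(0.6² + 2.6²) ≈ 2.7.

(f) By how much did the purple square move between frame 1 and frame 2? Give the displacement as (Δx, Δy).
(-1.3, -1.8)

The purple square was at (4.9, 2.6) in frame 1 and (3.6, 0.8) in frame 2.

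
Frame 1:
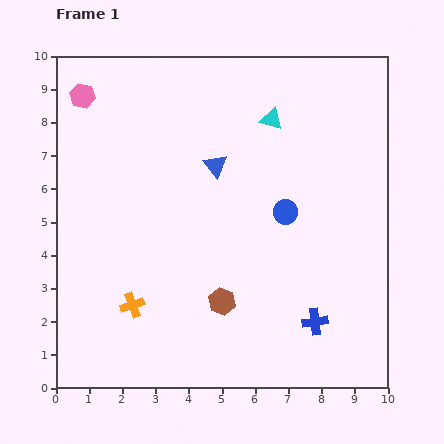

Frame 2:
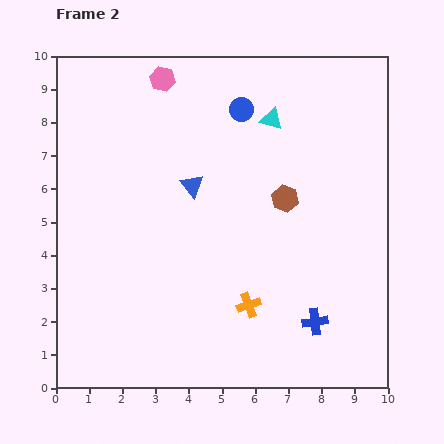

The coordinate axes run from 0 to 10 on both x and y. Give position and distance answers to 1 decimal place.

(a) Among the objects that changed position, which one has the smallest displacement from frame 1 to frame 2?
the blue triangle

(moved 0.9)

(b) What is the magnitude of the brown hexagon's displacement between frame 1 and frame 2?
3.6

The brown hexagon moved from (5.0, 2.6) to (6.9, 5.7), a distance of √(1.9² + 3.1²) ≈ 3.6.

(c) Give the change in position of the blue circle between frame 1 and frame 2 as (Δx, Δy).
(-1.3, 3.1)

The blue circle was at (6.9, 5.3) in frame 1 and (5.6, 8.4) in frame 2.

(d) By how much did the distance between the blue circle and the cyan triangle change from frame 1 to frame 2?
-1.9

Distance in frame 1: 2.8. Distance in frame 2: 0.9.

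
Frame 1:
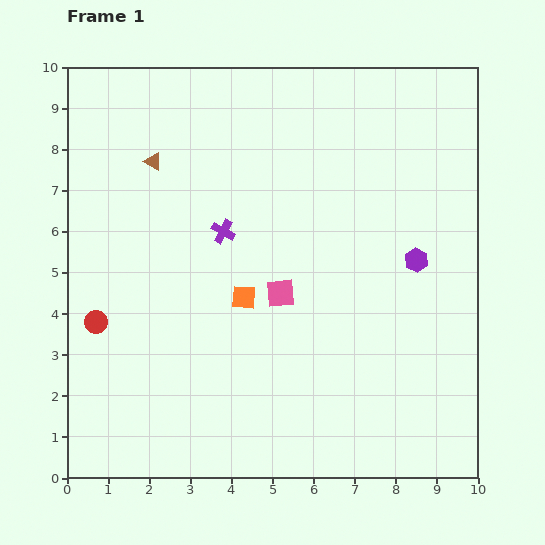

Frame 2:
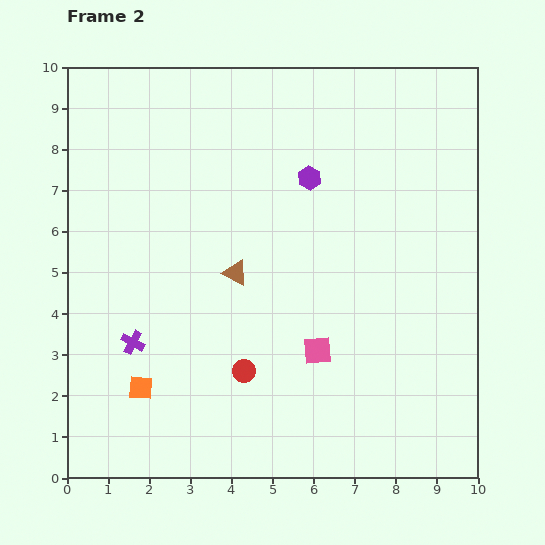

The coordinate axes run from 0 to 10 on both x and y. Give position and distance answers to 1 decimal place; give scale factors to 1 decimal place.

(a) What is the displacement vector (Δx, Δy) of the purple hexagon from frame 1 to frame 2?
(-2.6, 2.0)

The purple hexagon was at (8.5, 5.3) in frame 1 and (5.9, 7.3) in frame 2.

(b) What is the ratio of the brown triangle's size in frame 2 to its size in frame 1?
1.4×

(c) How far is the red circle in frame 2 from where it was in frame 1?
3.8

The red circle moved from (0.7, 3.8) to (4.3, 2.6), a distance of √(3.6² + 1.2²) ≈ 3.8.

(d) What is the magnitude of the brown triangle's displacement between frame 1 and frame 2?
3.4

The brown triangle moved from (2.1, 7.7) to (4.1, 5.0), a distance of √(2.0² + 2.7²) ≈ 3.4.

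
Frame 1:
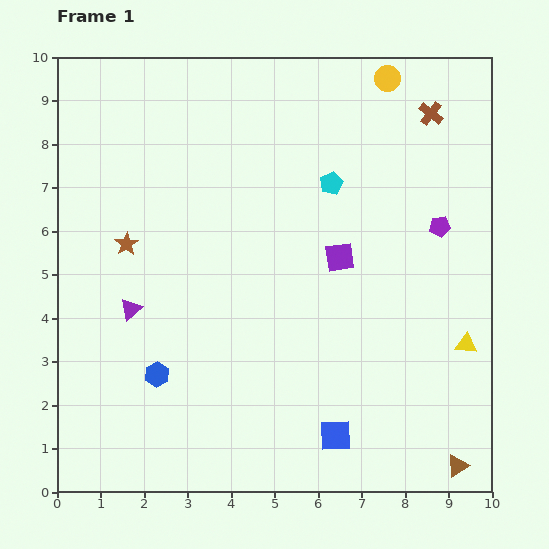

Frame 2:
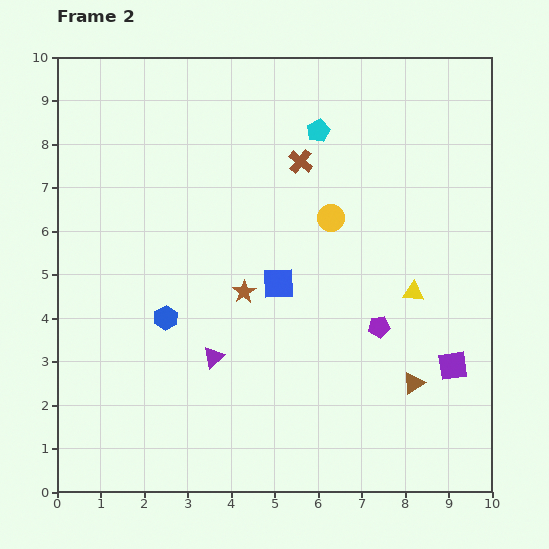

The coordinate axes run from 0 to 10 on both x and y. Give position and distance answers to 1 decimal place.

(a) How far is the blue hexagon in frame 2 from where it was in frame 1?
1.3

The blue hexagon moved from (2.3, 2.7) to (2.5, 4.0), a distance of √(0.2² + 1.3²) ≈ 1.3.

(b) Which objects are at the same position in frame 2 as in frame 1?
none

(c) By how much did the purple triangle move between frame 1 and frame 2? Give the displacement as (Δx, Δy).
(1.9, -1.1)

The purple triangle was at (1.7, 4.2) in frame 1 and (3.6, 3.1) in frame 2.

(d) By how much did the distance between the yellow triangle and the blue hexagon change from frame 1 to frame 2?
-1.4

Distance in frame 1: 7.1. Distance in frame 2: 5.7.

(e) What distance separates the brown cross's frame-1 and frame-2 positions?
3.2

The brown cross moved from (8.6, 8.7) to (5.6, 7.6), a distance of √(3.0² + 1.1²) ≈ 3.2.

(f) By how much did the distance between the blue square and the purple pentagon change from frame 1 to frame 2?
-2.9

Distance in frame 1: 5.4. Distance in frame 2: 2.5.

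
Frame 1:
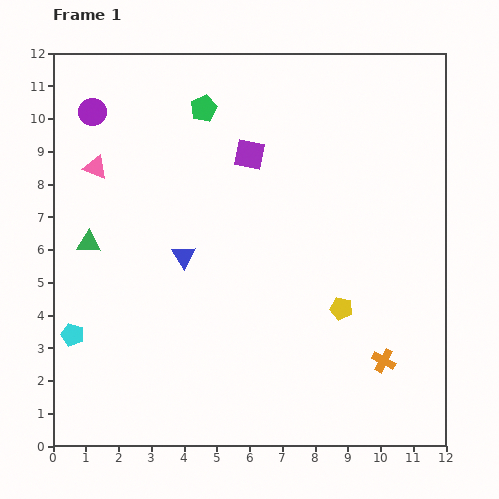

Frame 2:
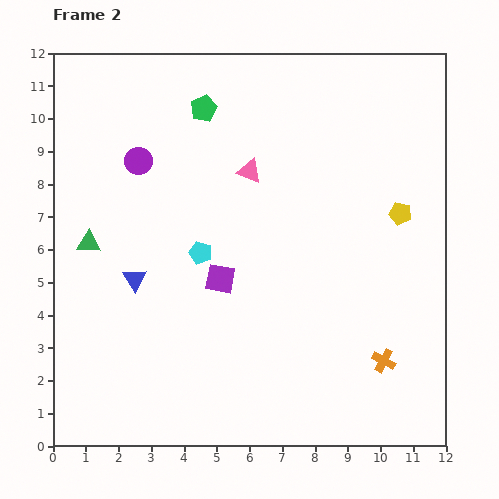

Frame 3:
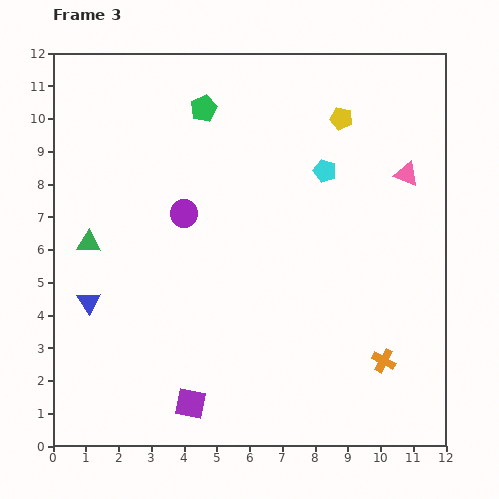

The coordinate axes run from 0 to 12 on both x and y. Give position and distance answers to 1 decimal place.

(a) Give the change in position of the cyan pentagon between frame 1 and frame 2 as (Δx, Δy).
(3.9, 2.5)

The cyan pentagon was at (0.6, 3.4) in frame 1 and (4.5, 5.9) in frame 2.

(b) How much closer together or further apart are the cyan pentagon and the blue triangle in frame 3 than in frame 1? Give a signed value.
+4.0

Distance in frame 1: 4.2. Distance in frame 3: 8.2.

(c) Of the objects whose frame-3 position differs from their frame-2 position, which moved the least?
the blue triangle

(moved 1.6)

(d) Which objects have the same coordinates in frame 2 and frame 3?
the orange cross, the green triangle, the green pentagon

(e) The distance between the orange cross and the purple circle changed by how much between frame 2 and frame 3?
-2.1

Distance in frame 2: 9.7. Distance in frame 3: 7.6.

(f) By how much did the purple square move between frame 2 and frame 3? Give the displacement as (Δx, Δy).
(-0.9, -3.8)

The purple square was at (5.1, 5.1) in frame 2 and (4.2, 1.3) in frame 3.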